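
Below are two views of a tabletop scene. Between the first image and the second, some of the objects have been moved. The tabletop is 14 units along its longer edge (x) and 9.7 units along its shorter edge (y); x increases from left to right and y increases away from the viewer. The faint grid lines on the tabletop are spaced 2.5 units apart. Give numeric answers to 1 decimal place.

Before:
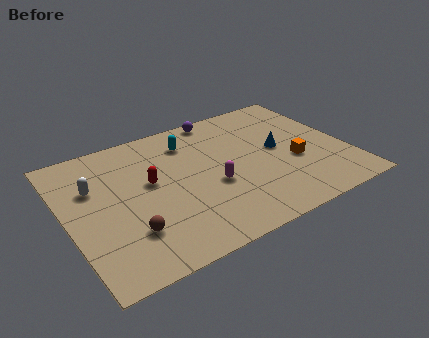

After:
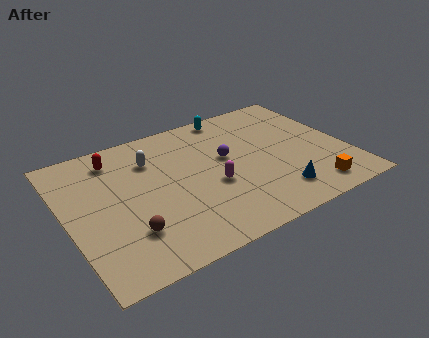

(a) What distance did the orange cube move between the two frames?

2.4

From (11.3, 3.8) to (11.7, 1.4), the orange cube covered √(0.4² + 2.4²) ≈ 2.4 units.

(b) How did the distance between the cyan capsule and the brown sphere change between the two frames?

+2.5

The distance was about 6.3 in the first image and 8.8 in the second, so they moved 2.5 units further apart.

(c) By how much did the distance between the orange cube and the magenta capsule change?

+1.0

The distance was about 4.2 in the first image and 5.2 in the second, so they moved 1.0 units further apart.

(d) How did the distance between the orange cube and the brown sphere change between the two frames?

+0.4

They were about 8.7 units apart before and 9.1 after — 0.4 units further apart.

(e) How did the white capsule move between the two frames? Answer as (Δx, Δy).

(3.0, 0.7)

The white capsule was at about (1.5, 6.4) and moved to about (4.5, 7.1).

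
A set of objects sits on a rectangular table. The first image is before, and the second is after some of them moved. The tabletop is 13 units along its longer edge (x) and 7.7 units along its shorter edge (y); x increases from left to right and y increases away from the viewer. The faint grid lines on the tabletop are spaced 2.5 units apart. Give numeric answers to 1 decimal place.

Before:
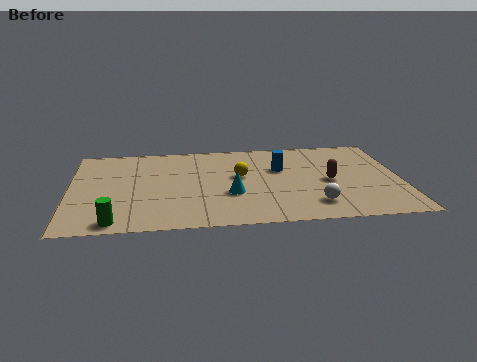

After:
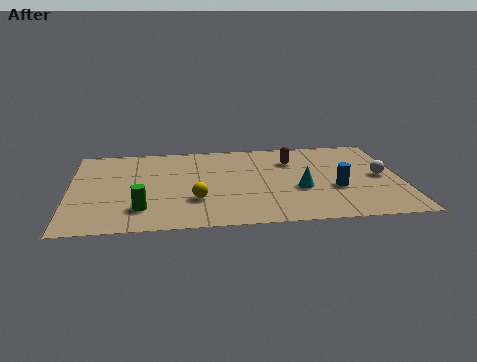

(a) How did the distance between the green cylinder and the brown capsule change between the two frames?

-1.8

The distance was about 8.9 in the first image and 7.1 in the second, so they moved 1.8 units closer together.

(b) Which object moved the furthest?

the white sphere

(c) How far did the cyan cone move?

2.7

From (6.3, 2.8) to (9.0, 3.0), the cyan cone covered √(2.7² + 0.2²) ≈ 2.7 units.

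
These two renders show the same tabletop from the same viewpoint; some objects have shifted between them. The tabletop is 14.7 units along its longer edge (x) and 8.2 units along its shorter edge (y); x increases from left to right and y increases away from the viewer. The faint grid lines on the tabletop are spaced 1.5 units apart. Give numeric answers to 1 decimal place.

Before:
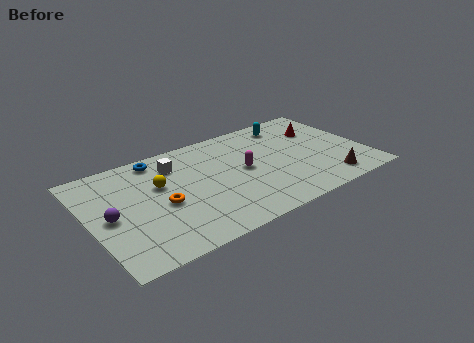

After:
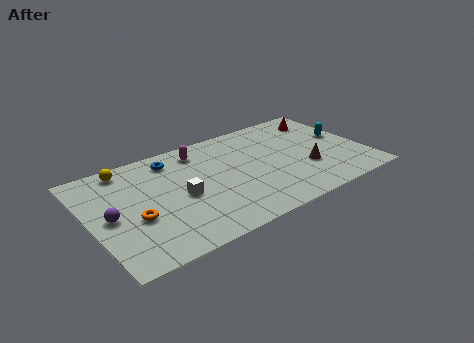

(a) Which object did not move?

the purple sphere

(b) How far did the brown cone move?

1.7

The brown cone was near (12.3, 1.3) before and (11.4, 2.8) after, so it travelled √(0.9² + 1.5²) ≈ 1.7 units.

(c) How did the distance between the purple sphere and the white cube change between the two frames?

-0.8

The distance was about 4.5 in the first image and 3.7 in the second, so they moved 0.8 units closer together.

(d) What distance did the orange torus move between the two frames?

1.6

The orange torus was near (3.7, 3.6) before and (2.2, 3.2) after, so it travelled √(1.5² + 0.4²) ≈ 1.6 units.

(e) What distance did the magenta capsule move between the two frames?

3.3

The magenta capsule moved from about (8.2, 4.2) to (6.2, 6.8), a distance of √(2.0² + 2.6²) ≈ 3.3.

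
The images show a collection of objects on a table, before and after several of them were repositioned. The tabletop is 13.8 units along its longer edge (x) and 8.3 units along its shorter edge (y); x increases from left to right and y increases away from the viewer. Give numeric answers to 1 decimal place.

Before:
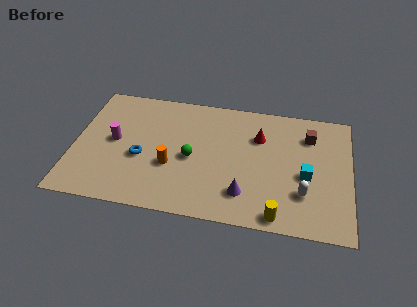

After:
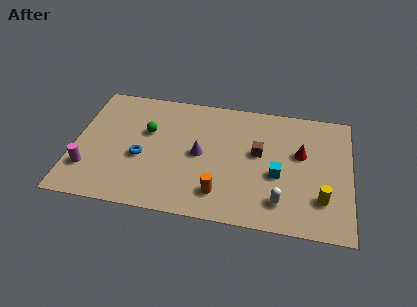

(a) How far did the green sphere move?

2.7

The green sphere was near (5.9, 3.8) before and (3.6, 5.2) after, so it travelled √(2.3² + 1.4²) ≈ 2.7 units.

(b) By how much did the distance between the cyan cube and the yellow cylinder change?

-0.6

The distance was about 3.1 in the first image and 2.5 in the second, so they moved 0.6 units closer together.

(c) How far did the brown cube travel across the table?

3.0

The brown cube was near (11.7, 6.3) before and (9.2, 4.7) after, so it travelled √(2.5² + 1.6²) ≈ 3.0 units.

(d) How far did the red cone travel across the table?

2.2

The red cone moved from about (9.2, 5.8) to (11.3, 5.0), a distance of √(2.1² + 0.8²) ≈ 2.2.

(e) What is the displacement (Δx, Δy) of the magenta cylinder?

(-1.2, -2.1)

From the two frames, the magenta cylinder sits at roughly (2.0, 4.3) before and (0.8, 2.2) after.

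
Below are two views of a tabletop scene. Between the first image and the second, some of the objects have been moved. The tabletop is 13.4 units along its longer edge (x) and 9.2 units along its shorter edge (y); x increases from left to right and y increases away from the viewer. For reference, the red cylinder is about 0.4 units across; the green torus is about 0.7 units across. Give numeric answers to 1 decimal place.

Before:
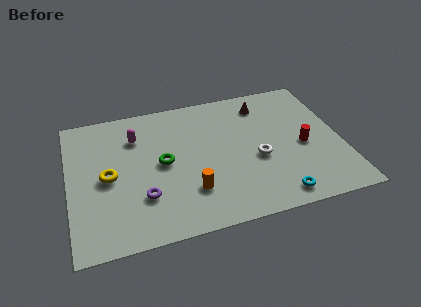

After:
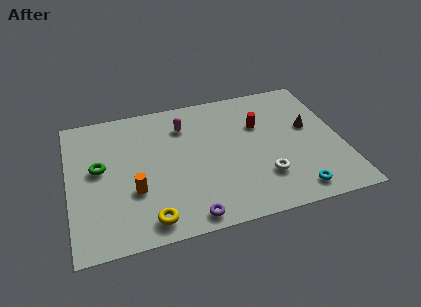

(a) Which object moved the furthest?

the yellow torus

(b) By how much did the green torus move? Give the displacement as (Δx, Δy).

(-3.1, 0.4)

The green torus started near (4.6, 4.7) and ended near (1.5, 5.1).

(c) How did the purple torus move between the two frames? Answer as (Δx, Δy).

(2.1, -1.8)

The purple torus was at about (3.5, 2.7) and moved to about (5.6, 0.9).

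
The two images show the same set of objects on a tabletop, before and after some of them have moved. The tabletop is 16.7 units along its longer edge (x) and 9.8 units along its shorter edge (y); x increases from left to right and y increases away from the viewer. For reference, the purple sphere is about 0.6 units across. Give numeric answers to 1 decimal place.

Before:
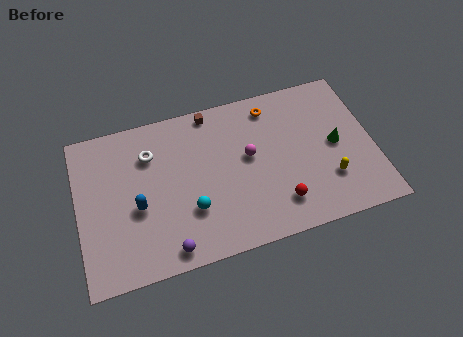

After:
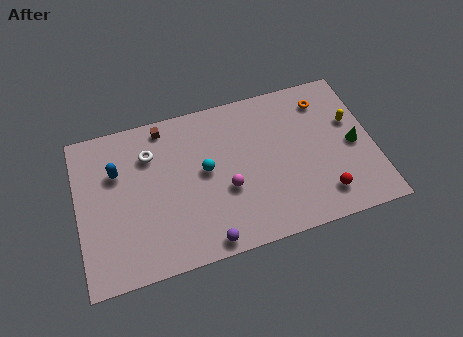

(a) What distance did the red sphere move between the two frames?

2.5

From (11.1, 2.1) to (13.6, 1.9), the red sphere covered √(2.5² + 0.2²) ≈ 2.5 units.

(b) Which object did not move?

the white torus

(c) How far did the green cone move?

1.0

From (14.6, 4.9) to (15.6, 4.6), the green cone covered √(1.0² + 0.3²) ≈ 1.0 units.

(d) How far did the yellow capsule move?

3.7

From (14.0, 2.8) to (15.6, 6.1), the yellow capsule covered √(1.6² + 3.3²) ≈ 3.7 units.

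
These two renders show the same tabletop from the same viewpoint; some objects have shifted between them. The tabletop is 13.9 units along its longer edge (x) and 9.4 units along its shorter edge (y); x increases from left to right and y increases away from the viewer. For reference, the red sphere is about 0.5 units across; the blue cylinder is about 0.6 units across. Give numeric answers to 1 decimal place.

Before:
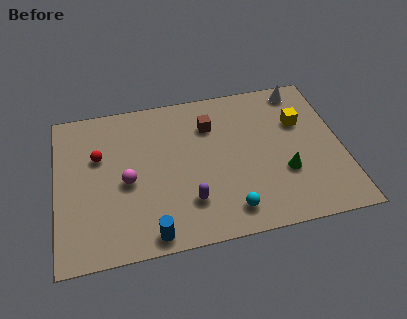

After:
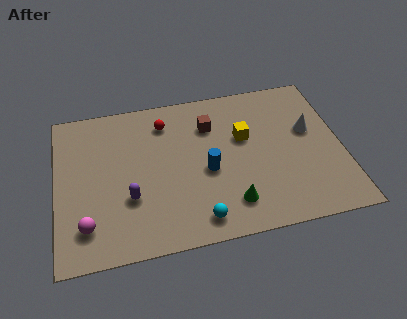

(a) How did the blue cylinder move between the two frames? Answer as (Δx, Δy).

(2.9, 3.2)

The blue cylinder started near (4.4, 0.9) and ended near (7.3, 4.1).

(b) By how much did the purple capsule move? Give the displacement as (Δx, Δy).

(-2.8, 0.8)

From the two frames, the purple capsule sits at roughly (6.3, 2.4) before and (3.5, 3.2) after.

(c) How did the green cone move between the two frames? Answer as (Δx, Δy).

(-2.7, -1.3)

The green cone started near (11.0, 3.2) and ended near (8.3, 1.9).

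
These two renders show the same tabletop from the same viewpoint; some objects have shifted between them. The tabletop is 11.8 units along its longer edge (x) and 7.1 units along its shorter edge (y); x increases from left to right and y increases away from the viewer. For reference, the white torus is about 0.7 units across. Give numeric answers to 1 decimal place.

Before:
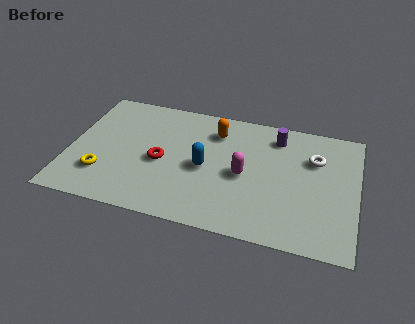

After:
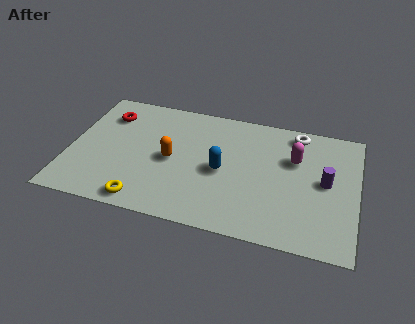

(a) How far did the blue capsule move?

0.7

From (5.6, 3.3) to (6.3, 3.3), the blue capsule covered √(0.7² + 0.0²) ≈ 0.7 units.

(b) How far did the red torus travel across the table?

3.3

From (3.8, 3.2) to (1.4, 5.4), the red torus covered √(2.4² + 2.2²) ≈ 3.3 units.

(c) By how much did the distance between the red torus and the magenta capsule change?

+4.4

The distance was about 3.4 in the first image and 7.8 in the second, so they moved 4.4 units further apart.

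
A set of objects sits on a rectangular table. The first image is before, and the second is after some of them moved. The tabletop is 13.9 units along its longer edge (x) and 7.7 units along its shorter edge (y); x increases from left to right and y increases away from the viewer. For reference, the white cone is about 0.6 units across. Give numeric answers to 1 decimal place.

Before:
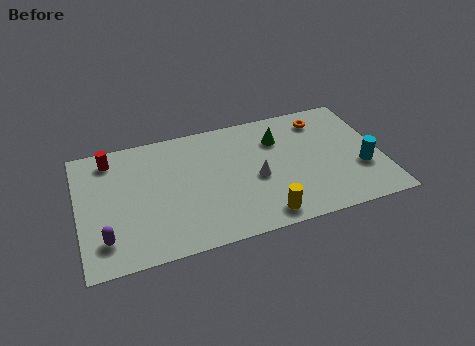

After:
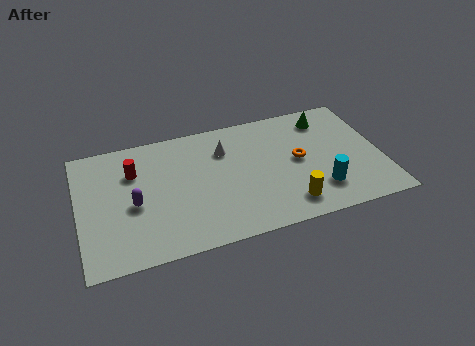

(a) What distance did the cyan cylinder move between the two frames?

2.2

The cyan cylinder moved from about (12.9, 2.7) to (10.9, 1.9), a distance of √(2.0² + 0.8²) ≈ 2.2.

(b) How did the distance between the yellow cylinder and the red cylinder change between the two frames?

-0.7

They were about 8.6 units apart before and 7.9 after — 0.7 units closer together.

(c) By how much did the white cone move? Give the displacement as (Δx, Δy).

(-1.3, 2.2)

The white cone was at about (8.1, 3.4) and moved to about (6.8, 5.6).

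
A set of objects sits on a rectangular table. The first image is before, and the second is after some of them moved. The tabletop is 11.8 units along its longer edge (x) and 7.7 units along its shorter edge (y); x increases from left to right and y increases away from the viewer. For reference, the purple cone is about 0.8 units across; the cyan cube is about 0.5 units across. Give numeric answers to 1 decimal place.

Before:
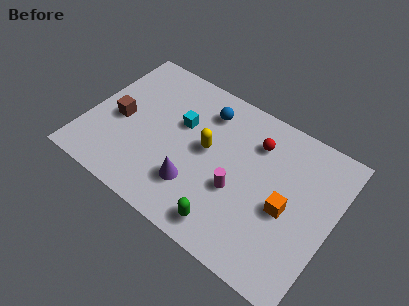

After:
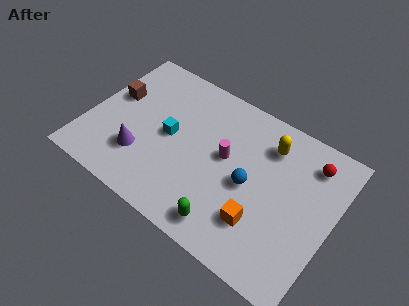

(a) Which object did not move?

the green capsule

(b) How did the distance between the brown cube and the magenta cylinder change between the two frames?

-0.3

They were about 5.9 units apart before and 5.6 after — 0.3 units closer together.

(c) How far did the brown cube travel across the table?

1.2

The brown cube moved from about (1.5, 3.5) to (1.0, 4.6), a distance of √(0.5² + 1.1²) ≈ 1.2.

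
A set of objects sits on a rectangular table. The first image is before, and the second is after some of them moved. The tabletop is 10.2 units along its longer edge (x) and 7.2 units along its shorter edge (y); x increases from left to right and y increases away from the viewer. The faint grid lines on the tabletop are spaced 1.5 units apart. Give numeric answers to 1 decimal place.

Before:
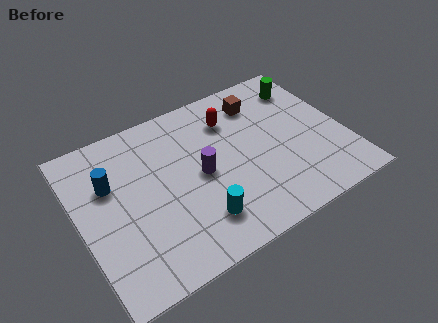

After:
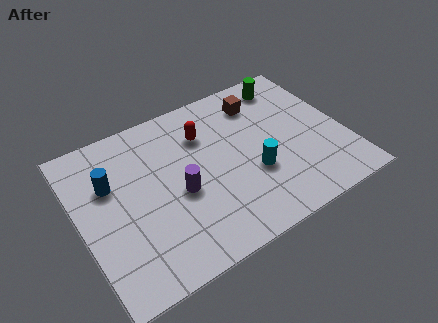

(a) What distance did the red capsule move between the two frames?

1.1

From (6.1, 5.4) to (5.0, 5.2), the red capsule covered √(1.1² + 0.2²) ≈ 1.1 units.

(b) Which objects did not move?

the brown cube and the blue cylinder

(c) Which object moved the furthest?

the cyan cylinder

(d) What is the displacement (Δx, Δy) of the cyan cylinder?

(2.3, 1.0)

The cyan cylinder was at about (4.2, 1.6) and moved to about (6.5, 2.6).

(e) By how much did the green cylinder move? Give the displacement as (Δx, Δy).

(-0.6, 0.4)

The green cylinder started near (9.1, 5.7) and ended near (8.5, 6.1).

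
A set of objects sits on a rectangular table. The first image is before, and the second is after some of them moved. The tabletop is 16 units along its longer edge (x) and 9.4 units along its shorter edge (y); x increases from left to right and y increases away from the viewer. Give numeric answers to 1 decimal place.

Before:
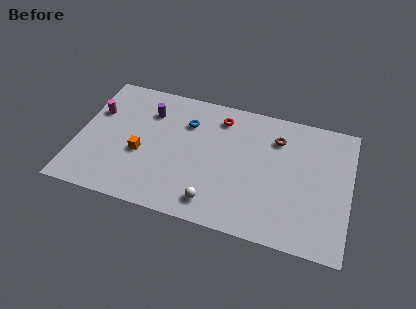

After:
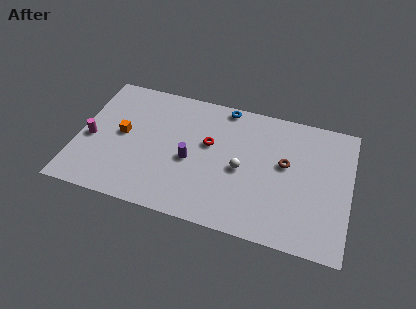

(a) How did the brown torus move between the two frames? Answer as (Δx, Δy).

(0.6, -1.7)

The brown torus was at about (11.6, 7.1) and moved to about (12.2, 5.4).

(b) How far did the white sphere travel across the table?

3.1

The white sphere moved from about (8.3, 1.5) to (9.7, 4.3), a distance of √(1.4² + 2.8²) ≈ 3.1.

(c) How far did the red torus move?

2.2

The red torus was near (8.2, 7.7) before and (7.7, 5.6) after, so it travelled √(0.5² + 2.1²) ≈ 2.2 units.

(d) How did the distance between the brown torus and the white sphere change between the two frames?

-3.8

Before: roughly 6.5 units apart; after: 2.7. That's 3.8 units closer together.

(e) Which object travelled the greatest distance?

the purple cylinder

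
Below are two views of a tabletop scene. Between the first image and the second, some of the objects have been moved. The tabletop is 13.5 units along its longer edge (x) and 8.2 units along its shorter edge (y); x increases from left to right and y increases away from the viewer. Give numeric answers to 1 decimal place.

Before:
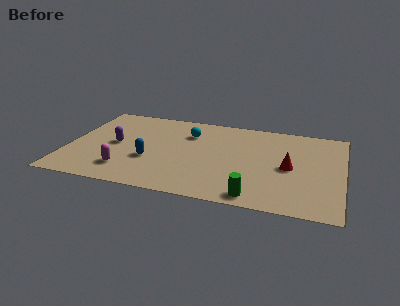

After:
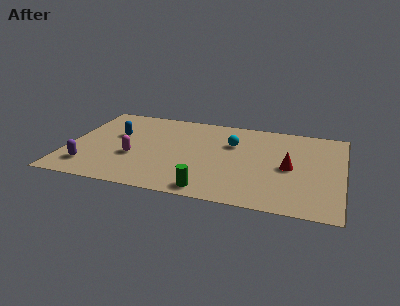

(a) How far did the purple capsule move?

2.6

The purple capsule moved from about (2.3, 4.1) to (1.2, 1.7), a distance of √(1.1² + 2.4²) ≈ 2.6.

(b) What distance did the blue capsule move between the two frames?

2.7

The blue capsule moved from about (4.1, 3.0) to (2.3, 5.0), a distance of √(1.8² + 2.0²) ≈ 2.7.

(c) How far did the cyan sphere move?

2.3

From (5.8, 6.0) to (8.0, 5.5), the cyan sphere covered √(2.2² + 0.5²) ≈ 2.3 units.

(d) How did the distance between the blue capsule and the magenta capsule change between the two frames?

+0.5

Before: roughly 1.6 units apart; after: 2.1. That's 0.5 units further apart.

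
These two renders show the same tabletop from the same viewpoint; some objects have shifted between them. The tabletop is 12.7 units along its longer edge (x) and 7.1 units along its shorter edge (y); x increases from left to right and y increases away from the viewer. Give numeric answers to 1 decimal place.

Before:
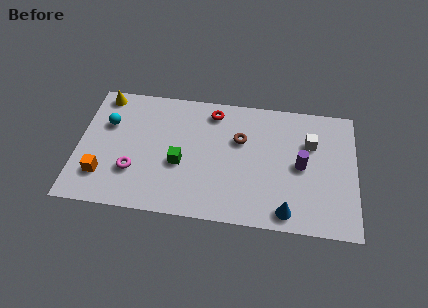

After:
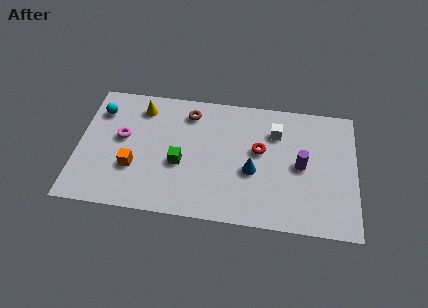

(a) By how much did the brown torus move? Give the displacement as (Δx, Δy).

(-2.4, 1.2)

From the two frames, the brown torus sits at roughly (7.4, 4.6) before and (5.0, 5.8) after.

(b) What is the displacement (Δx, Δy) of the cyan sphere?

(-0.4, 0.7)

From the two frames, the cyan sphere sits at roughly (1.3, 4.7) before and (0.9, 5.4) after.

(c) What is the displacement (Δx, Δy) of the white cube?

(-1.6, 0.4)

The white cube was at about (10.6, 4.8) and moved to about (9.0, 5.2).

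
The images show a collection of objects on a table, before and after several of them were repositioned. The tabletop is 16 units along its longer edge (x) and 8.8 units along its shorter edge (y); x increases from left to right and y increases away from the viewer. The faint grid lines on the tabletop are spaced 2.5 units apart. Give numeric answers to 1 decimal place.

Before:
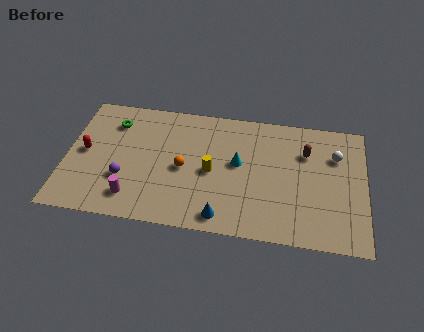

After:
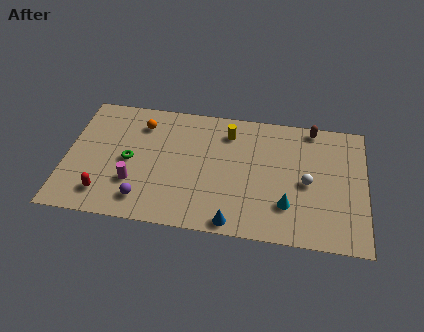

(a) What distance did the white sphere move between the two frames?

2.6

The white sphere moved from about (14.4, 6.2) to (12.9, 4.1), a distance of √(1.5² + 2.1²) ≈ 2.6.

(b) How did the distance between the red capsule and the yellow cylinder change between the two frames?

+1.5

They were about 6.8 units apart before and 8.3 after — 1.5 units further apart.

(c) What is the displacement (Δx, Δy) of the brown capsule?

(0.3, 1.8)

From the two frames, the brown capsule sits at roughly (12.8, 6.2) before and (13.1, 8.0) after.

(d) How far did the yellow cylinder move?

3.0

The yellow cylinder moved from about (7.8, 4.1) to (8.6, 7.0), a distance of √(0.8² + 2.9²) ≈ 3.0.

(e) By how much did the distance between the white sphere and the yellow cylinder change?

-1.7

The distance was about 6.9 in the first image and 5.2 in the second, so they moved 1.7 units closer together.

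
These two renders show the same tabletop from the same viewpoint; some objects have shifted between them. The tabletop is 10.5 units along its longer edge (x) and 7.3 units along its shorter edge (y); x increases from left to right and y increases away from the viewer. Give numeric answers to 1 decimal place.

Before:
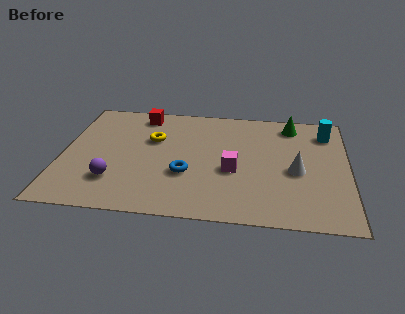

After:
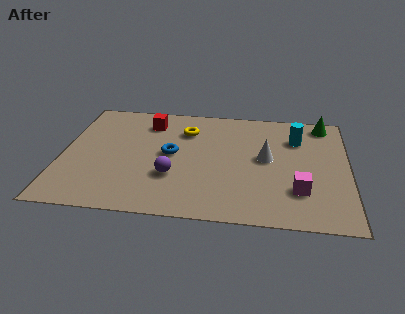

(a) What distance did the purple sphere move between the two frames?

2.2

From (2.0, 1.9) to (4.1, 2.4), the purple sphere covered √(2.1² + 0.5²) ≈ 2.2 units.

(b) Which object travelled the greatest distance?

the magenta cube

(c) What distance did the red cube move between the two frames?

0.6

From (2.8, 6.3) to (3.1, 5.8), the red cube covered √(0.3² + 0.5²) ≈ 0.6 units.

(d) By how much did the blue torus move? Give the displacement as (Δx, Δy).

(-0.6, 1.2)

From the two frames, the blue torus sits at roughly (4.6, 2.6) before and (4.0, 3.8) after.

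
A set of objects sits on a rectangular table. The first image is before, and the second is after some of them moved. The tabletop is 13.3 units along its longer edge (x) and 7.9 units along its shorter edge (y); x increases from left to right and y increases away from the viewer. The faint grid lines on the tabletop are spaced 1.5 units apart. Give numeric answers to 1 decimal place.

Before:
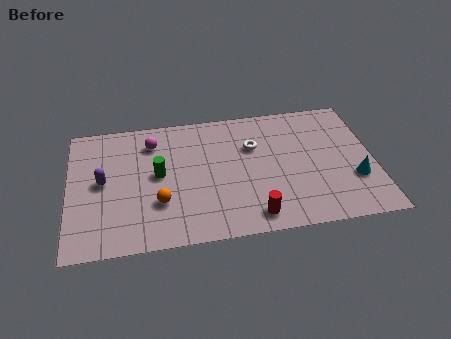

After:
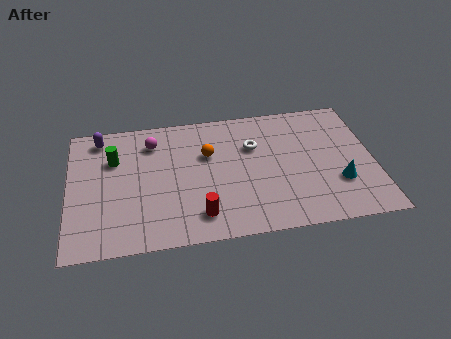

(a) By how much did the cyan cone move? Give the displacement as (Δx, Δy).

(-0.7, -0.1)

From the two frames, the cyan cone sits at roughly (12.4, 2.6) before and (11.7, 2.5) after.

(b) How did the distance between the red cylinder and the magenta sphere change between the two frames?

-1.5

The distance was about 6.6 in the first image and 5.1 in the second, so they moved 1.5 units closer together.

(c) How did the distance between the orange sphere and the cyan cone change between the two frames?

-2.3

They were about 8.5 units apart before and 6.2 after — 2.3 units closer together.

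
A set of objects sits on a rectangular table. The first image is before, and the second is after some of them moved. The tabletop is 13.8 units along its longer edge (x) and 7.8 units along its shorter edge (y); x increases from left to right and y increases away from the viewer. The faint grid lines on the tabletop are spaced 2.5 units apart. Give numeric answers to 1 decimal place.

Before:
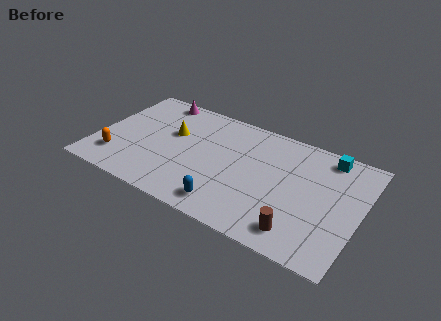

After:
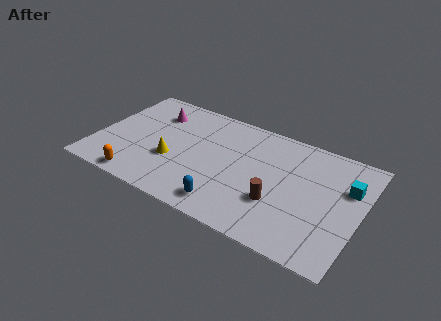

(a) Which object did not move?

the blue capsule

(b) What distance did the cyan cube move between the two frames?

2.0

The cyan cube was near (11.8, 6.8) before and (13.0, 5.2) after, so it travelled √(1.2² + 1.6²) ≈ 2.0 units.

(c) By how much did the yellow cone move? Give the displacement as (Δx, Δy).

(0.3, -1.9)

The yellow cone was at about (3.8, 4.8) and moved to about (4.1, 2.9).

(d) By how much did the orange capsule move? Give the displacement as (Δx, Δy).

(1.4, -1.0)

From the two frames, the orange capsule sits at roughly (1.3, 1.8) before and (2.7, 0.8) after.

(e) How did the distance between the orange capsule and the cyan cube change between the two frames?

-0.4

They were about 11.6 units apart before and 11.2 after — 0.4 units closer together.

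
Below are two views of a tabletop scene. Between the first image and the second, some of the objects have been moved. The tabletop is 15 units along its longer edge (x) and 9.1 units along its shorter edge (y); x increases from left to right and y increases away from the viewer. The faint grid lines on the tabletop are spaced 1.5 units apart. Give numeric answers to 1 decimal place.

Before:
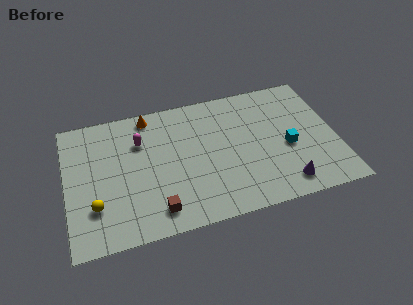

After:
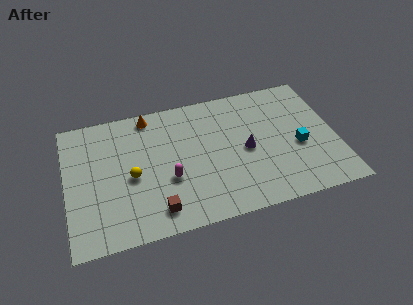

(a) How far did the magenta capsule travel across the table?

3.3

The magenta capsule was near (4.2, 6.4) before and (5.6, 3.4) after, so it travelled √(1.4² + 3.0²) ≈ 3.3 units.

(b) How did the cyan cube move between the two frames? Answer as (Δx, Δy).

(0.6, -0.1)

The cyan cube was at about (12.3, 3.9) and moved to about (12.9, 3.8).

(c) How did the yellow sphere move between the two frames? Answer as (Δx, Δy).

(2.1, 1.5)

The yellow sphere was at about (1.5, 2.6) and moved to about (3.6, 4.1).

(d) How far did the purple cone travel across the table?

3.5

The purple cone was near (11.9, 1.4) before and (10.0, 4.3) after, so it travelled √(1.9² + 2.9²) ≈ 3.5 units.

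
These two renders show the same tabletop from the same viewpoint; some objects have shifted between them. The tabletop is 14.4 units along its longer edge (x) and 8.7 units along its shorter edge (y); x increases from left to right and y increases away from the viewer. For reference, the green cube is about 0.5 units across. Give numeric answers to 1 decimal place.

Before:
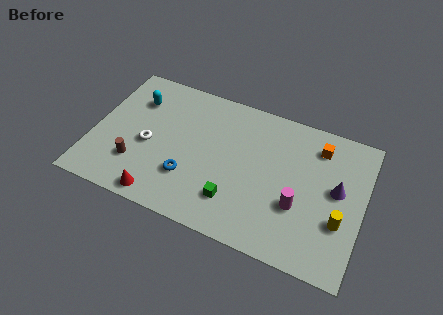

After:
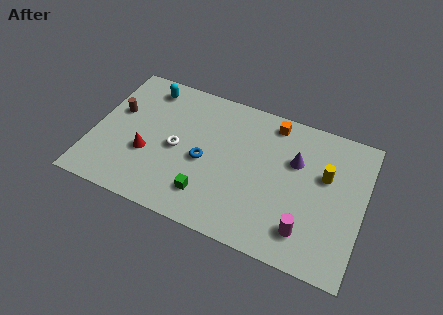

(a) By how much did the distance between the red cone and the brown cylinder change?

+0.7

Before: roughly 2.1 units apart; after: 2.8. That's 0.7 units further apart.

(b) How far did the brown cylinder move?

3.2

From (2.5, 2.4) to (1.1, 5.3), the brown cylinder covered √(1.4² + 2.9²) ≈ 3.2 units.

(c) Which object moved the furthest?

the brown cylinder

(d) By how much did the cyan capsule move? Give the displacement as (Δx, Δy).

(0.5, 1.0)

From the two frames, the cyan capsule sits at roughly (2.0, 6.4) before and (2.5, 7.4) after.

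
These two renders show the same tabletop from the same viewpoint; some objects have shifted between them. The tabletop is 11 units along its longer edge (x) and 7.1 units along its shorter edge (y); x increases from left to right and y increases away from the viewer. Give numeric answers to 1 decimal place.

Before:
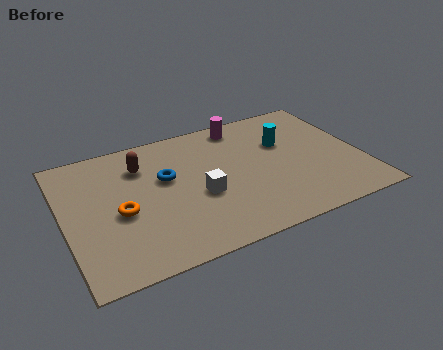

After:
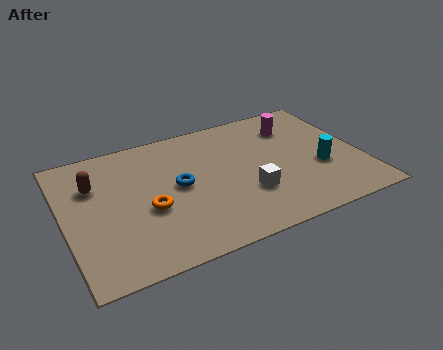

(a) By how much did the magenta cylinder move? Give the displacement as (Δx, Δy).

(1.9, -0.8)

From the two frames, the magenta cylinder sits at roughly (6.9, 6.2) before and (8.8, 5.4) after.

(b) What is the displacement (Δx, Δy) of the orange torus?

(1.0, -0.2)

The orange torus was at about (2.0, 3.1) and moved to about (3.0, 2.9).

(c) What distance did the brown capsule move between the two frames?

1.8

From (3.0, 5.3) to (1.2, 4.9), the brown capsule covered √(1.8² + 0.4²) ≈ 1.8 units.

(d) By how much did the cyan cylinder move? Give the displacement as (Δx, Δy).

(1.1, -1.9)

The cyan cylinder started near (8.3, 4.6) and ended near (9.4, 2.7).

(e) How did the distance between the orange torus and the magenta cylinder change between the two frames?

+0.5

The distance was about 5.8 in the first image and 6.3 in the second, so they moved 0.5 units further apart.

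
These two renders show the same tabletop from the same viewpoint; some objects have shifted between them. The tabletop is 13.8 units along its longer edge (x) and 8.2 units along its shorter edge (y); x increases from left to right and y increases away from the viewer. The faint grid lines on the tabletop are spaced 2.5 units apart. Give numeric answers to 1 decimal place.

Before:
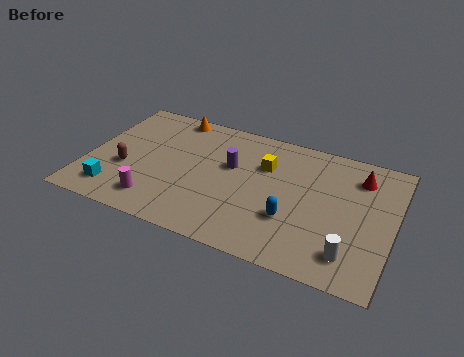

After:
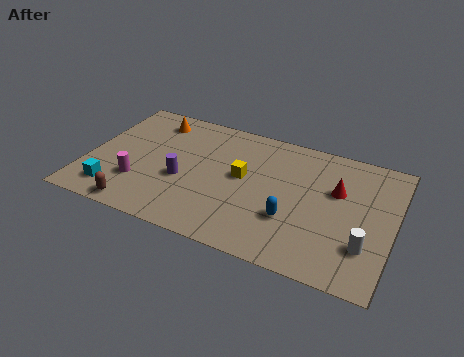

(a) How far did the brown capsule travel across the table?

2.5

From (1.8, 3.1) to (2.7, 0.8), the brown capsule covered √(0.9² + 2.3²) ≈ 2.5 units.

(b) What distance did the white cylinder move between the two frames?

0.9

From (12.1, 1.6) to (12.7, 2.3), the white cylinder covered √(0.6² + 0.7²) ≈ 0.9 units.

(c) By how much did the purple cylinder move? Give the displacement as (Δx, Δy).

(-2.0, -1.7)

The purple cylinder started near (6.4, 5.0) and ended near (4.4, 3.3).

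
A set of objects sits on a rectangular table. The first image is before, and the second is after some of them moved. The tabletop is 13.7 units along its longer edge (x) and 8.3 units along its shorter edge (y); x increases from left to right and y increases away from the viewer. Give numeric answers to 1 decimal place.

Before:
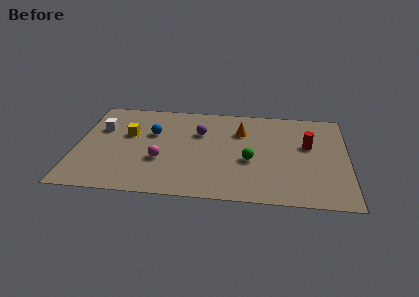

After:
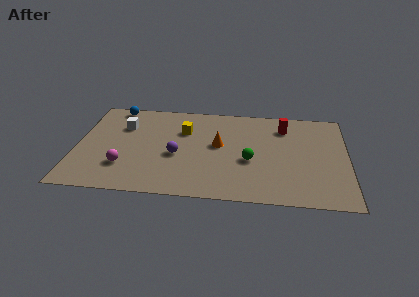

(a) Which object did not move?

the green sphere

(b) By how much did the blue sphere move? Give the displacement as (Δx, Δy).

(-2.0, 2.2)

The blue sphere was at about (3.8, 5.3) and moved to about (1.8, 7.5).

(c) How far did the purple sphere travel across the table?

2.4

From (6.2, 5.6) to (5.1, 3.5), the purple sphere covered √(1.1² + 2.1²) ≈ 2.4 units.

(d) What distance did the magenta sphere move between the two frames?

1.9

The magenta sphere was near (4.3, 3.0) before and (2.5, 2.3) after, so it travelled √(1.8² + 0.7²) ≈ 1.9 units.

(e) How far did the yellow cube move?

2.9

From (2.6, 5.1) to (5.4, 5.7), the yellow cube covered √(2.8² + 0.6²) ≈ 2.9 units.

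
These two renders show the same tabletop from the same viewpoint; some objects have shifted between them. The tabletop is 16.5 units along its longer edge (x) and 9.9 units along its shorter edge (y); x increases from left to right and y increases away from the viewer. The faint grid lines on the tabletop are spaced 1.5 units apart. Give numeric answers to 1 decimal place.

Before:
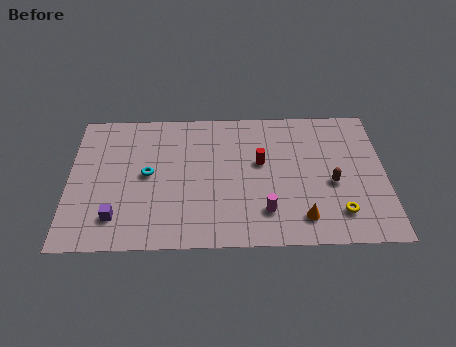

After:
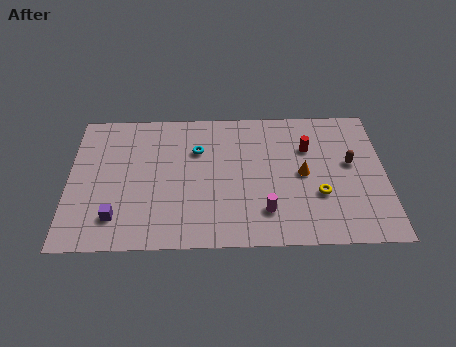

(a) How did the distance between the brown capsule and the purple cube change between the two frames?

+1.3

Before: roughly 11.4 units apart; after: 12.7. That's 1.3 units further apart.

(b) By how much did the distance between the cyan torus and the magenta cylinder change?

-1.0

Before: roughly 6.7 units apart; after: 5.7. That's 1.0 units closer together.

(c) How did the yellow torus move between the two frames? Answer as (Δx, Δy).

(-1.0, 1.3)

The yellow torus started near (14.0, 2.1) and ended near (13.0, 3.4).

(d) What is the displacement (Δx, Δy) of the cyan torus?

(2.6, 1.7)

From the two frames, the cyan torus sits at roughly (4.1, 5.1) before and (6.7, 6.8) after.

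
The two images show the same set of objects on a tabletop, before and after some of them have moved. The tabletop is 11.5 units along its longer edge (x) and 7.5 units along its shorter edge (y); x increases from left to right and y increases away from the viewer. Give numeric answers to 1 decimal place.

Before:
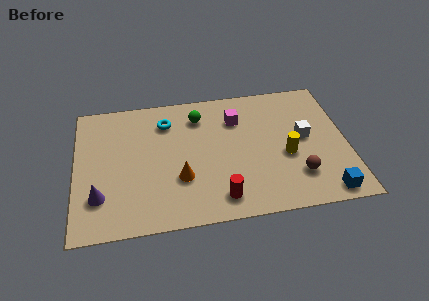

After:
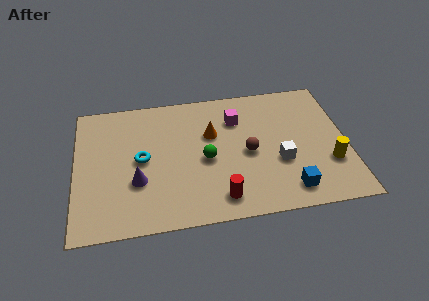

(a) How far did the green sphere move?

2.5

The green sphere moved from about (5.3, 5.9) to (5.5, 3.4), a distance of √(0.2² + 2.5²) ≈ 2.5.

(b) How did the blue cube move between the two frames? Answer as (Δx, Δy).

(-1.5, 0.4)

From the two frames, the blue cube sits at roughly (10.4, 0.8) before and (8.9, 1.2) after.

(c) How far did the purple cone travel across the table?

1.7

The purple cone moved from about (1.0, 2.0) to (2.6, 2.6), a distance of √(1.6² + 0.6²) ≈ 1.7.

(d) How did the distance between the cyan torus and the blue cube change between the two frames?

-1.6

The distance was about 8.2 in the first image and 6.6 in the second, so they moved 1.6 units closer together.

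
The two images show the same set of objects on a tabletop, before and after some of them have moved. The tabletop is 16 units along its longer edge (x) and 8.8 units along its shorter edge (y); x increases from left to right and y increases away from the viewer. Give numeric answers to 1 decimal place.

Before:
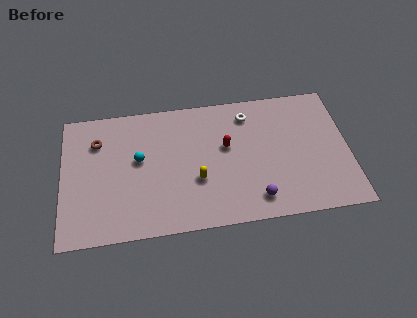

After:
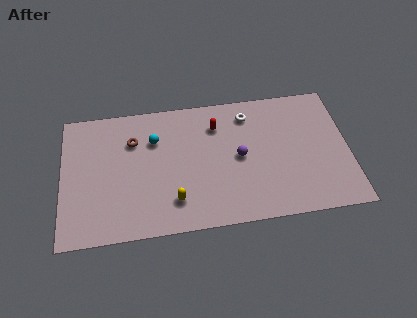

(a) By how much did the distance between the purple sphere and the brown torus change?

-3.8

The distance was about 10.0 in the first image and 6.2 in the second, so they moved 3.8 units closer together.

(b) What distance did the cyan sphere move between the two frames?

1.5

From (4.3, 5.0) to (5.2, 6.2), the cyan sphere covered √(0.9² + 1.2²) ≈ 1.5 units.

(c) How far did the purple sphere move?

3.0

The purple sphere moved from about (10.7, 1.5) to (9.9, 4.4), a distance of √(0.8² + 2.9²) ≈ 3.0.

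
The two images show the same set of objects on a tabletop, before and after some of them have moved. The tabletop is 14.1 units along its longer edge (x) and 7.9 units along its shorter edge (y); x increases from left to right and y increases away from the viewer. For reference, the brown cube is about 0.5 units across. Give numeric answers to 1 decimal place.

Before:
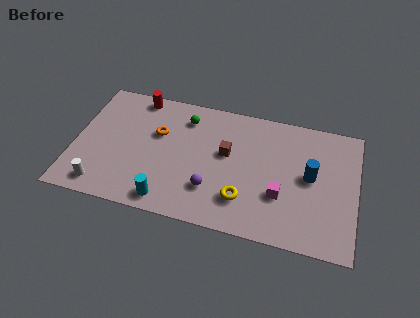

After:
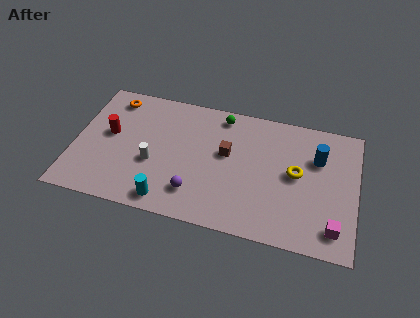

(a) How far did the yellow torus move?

3.3

The yellow torus was near (8.6, 2.0) before and (11.1, 4.2) after, so it travelled √(2.5² + 2.2²) ≈ 3.3 units.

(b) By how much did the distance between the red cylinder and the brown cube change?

+0.6

They were about 5.3 units apart before and 5.9 after — 0.6 units further apart.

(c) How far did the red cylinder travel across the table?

3.0

From (2.9, 7.1) to (1.7, 4.4), the red cylinder covered √(1.2² + 2.7²) ≈ 3.0 units.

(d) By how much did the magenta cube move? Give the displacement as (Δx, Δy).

(2.7, -1.3)

The magenta cube started near (10.4, 2.7) and ended near (13.1, 1.4).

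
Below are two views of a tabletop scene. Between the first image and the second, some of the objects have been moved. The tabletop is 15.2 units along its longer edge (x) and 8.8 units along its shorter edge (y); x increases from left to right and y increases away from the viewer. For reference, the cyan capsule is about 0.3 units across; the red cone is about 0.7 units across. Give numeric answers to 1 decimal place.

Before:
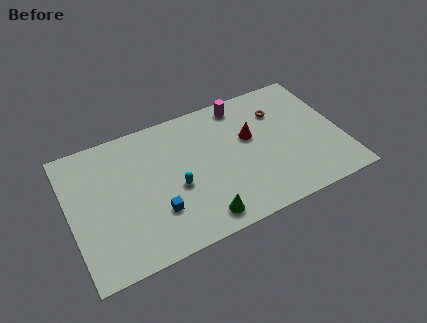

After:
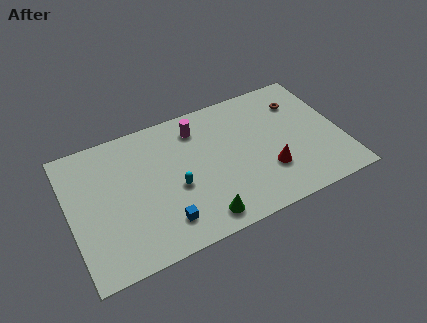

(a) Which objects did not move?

the cyan capsule and the green cone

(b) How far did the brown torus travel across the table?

1.2

The brown torus moved from about (12.0, 6.4) to (13.2, 6.6), a distance of √(1.2² + 0.2²) ≈ 1.2.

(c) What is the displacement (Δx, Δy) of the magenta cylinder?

(-2.6, -0.6)

From the two frames, the magenta cylinder sits at roughly (10.0, 7.7) before and (7.4, 7.1) after.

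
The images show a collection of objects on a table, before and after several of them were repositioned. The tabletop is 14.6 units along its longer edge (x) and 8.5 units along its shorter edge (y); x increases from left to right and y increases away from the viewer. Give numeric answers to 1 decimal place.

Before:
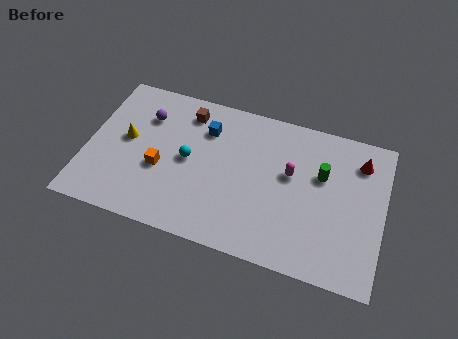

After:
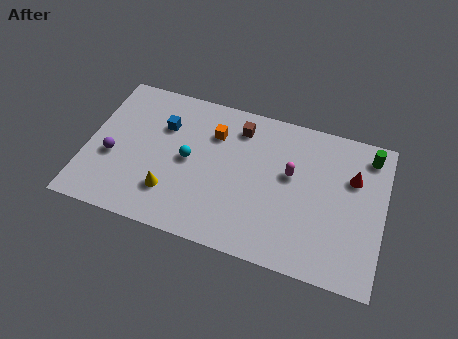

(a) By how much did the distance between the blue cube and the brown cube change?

+2.6

They were about 1.2 units apart before and 3.8 after — 2.6 units further apart.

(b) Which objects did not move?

the magenta capsule and the cyan sphere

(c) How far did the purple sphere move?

3.1

From (2.7, 6.2) to (1.3, 3.4), the purple sphere covered √(1.4² + 2.8²) ≈ 3.1 units.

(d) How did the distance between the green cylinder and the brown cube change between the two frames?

-0.6

The distance was about 7.0 in the first image and 6.4 in the second, so they moved 0.6 units closer together.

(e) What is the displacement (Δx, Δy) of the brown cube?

(2.6, -0.1)

From the two frames, the brown cube sits at roughly (4.7, 7.0) before and (7.3, 6.9) after.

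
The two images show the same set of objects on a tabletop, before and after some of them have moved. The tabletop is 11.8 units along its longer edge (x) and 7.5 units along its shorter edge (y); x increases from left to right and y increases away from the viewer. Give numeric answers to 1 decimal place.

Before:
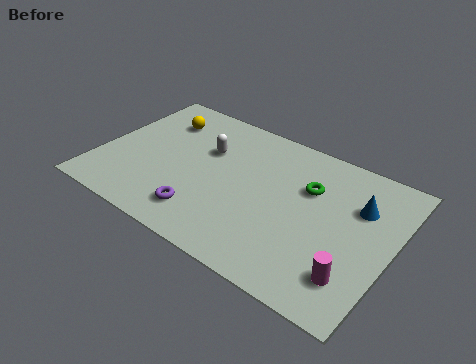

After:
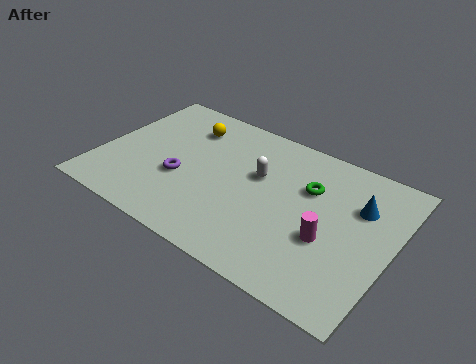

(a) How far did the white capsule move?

2.2

The white capsule moved from about (4.1, 4.9) to (6.3, 4.6), a distance of √(2.2² + 0.3²) ≈ 2.2.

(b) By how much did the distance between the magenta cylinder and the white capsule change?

-3.7

They were about 7.2 units apart before and 3.5 after — 3.7 units closer together.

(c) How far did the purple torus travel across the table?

1.8

The purple torus moved from about (4.6, 1.5) to (3.4, 2.9), a distance of √(1.2² + 1.4²) ≈ 1.8.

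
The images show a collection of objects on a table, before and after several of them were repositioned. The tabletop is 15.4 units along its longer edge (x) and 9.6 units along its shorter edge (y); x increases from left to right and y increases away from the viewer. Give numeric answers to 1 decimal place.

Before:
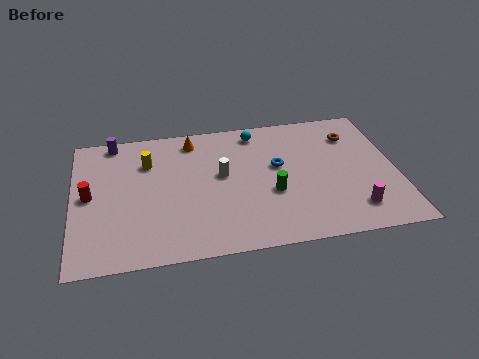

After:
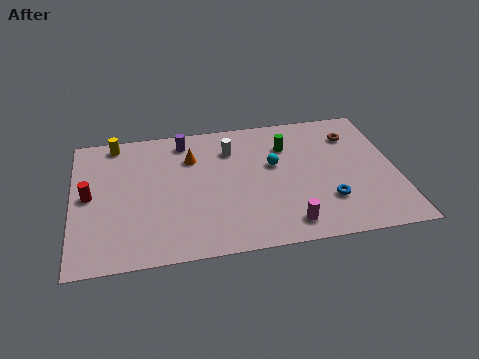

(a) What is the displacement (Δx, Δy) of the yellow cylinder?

(-1.5, 1.7)

From the two frames, the yellow cylinder sits at roughly (3.6, 6.9) before and (2.1, 8.6) after.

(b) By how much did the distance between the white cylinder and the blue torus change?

+3.6

The distance was about 2.7 in the first image and 6.3 in the second, so they moved 3.6 units further apart.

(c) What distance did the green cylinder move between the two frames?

3.4

The green cylinder moved from about (9.4, 3.7) to (10.3, 7.0), a distance of √(0.9² + 3.3²) ≈ 3.4.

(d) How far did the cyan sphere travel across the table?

2.7

From (8.9, 8.3) to (9.6, 5.7), the cyan sphere covered √(0.7² + 2.6²) ≈ 2.7 units.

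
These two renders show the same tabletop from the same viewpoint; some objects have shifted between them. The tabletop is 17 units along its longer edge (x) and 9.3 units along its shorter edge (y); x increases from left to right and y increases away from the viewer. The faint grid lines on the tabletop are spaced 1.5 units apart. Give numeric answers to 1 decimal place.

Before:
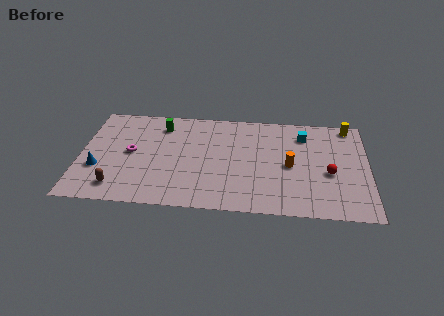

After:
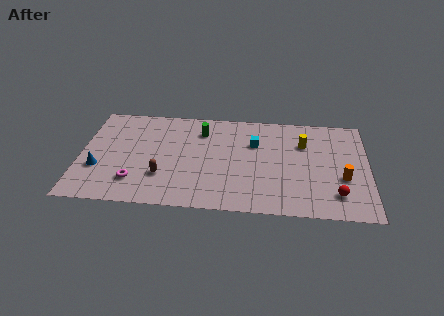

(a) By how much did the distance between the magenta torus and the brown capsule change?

-1.6

They were about 3.3 units apart before and 1.7 after — 1.6 units closer together.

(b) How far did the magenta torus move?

2.6

The magenta torus moved from about (3.0, 4.8) to (3.3, 2.2), a distance of √(0.3² + 2.6²) ≈ 2.6.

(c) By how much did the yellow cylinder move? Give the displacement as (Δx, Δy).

(-2.7, -1.9)

From the two frames, the yellow cylinder sits at roughly (15.9, 8.4) before and (13.2, 6.5) after.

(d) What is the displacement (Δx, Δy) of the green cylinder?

(2.4, -0.3)

The green cylinder was at about (4.7, 7.5) and moved to about (7.1, 7.2).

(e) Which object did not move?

the blue cone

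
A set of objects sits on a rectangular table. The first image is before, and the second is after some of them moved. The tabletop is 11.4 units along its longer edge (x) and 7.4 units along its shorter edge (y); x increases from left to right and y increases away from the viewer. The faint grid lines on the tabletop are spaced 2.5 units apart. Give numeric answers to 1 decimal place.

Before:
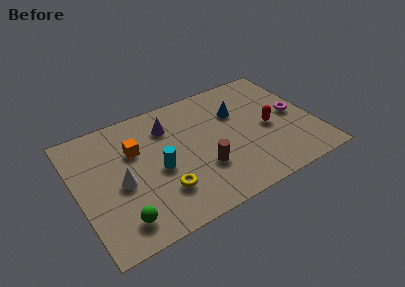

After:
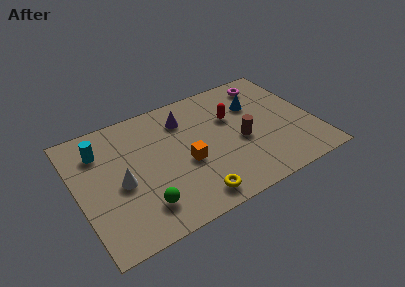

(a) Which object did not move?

the white cone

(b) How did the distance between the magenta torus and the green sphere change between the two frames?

-0.9

The distance was about 9.1 in the first image and 8.2 in the second, so they moved 0.9 units closer together.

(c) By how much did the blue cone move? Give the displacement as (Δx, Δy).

(0.9, 0.1)

The blue cone started near (7.9, 5.0) and ended near (8.8, 5.1).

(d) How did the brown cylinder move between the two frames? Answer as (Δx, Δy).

(2.0, 0.8)

From the two frames, the brown cylinder sits at roughly (5.8, 2.4) before and (7.8, 3.2) after.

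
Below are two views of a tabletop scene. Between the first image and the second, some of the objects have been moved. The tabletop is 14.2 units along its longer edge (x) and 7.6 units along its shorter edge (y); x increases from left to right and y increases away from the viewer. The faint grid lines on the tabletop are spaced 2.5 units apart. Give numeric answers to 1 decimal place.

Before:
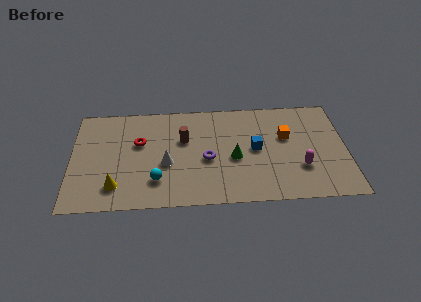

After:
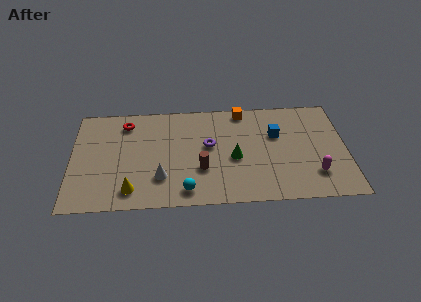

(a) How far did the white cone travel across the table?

1.0

The white cone moved from about (4.9, 3.1) to (4.6, 2.1), a distance of √(0.3² + 1.0²) ≈ 1.0.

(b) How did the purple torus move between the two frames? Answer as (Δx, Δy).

(0.1, 1.0)

The purple torus started near (7.0, 3.3) and ended near (7.1, 4.3).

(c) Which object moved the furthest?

the orange cube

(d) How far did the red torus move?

1.7

The red torus moved from about (3.5, 4.7) to (2.8, 6.2), a distance of √(0.7² + 1.5²) ≈ 1.7.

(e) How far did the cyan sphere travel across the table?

1.7

The cyan sphere moved from about (4.4, 1.9) to (5.9, 1.1), a distance of √(1.5² + 0.8²) ≈ 1.7.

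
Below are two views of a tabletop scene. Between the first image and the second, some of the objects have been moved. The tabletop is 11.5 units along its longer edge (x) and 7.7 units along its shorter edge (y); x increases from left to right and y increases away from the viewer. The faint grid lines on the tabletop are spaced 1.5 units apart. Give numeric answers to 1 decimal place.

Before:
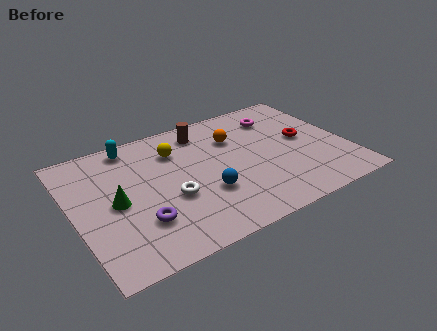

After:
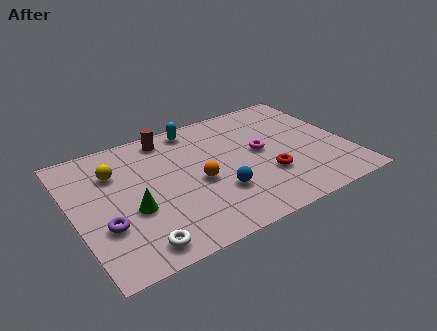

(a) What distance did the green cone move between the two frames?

0.9

The green cone moved from about (1.7, 3.7) to (2.3, 3.0), a distance of √(0.6² + 0.7²) ≈ 0.9.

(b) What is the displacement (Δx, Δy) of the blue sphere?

(0.5, -0.2)

From the two frames, the blue sphere sits at roughly (5.3, 2.6) before and (5.8, 2.4) after.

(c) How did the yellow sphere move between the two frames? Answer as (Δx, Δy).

(-2.6, -0.2)

From the two frames, the yellow sphere sits at roughly (4.5, 5.7) before and (1.9, 5.5) after.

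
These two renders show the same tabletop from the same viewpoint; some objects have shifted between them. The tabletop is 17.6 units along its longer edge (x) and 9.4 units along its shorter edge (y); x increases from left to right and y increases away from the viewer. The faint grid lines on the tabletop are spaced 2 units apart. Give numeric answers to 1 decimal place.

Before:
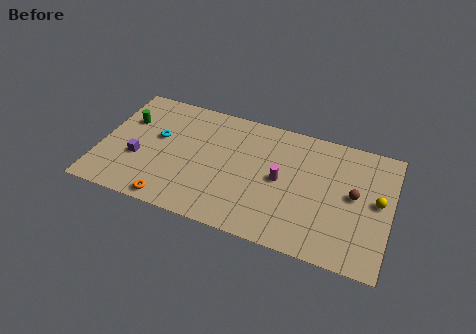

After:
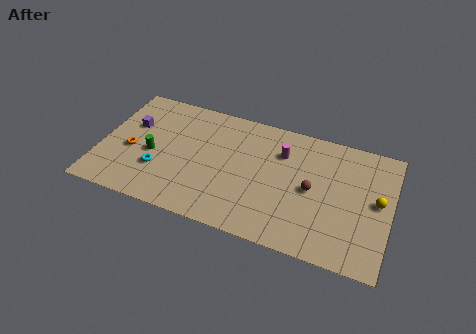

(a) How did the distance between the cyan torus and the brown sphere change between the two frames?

-2.7

They were about 12.0 units apart before and 9.3 after — 2.7 units closer together.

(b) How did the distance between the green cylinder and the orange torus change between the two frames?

-5.0

Before: roughly 6.3 units apart; after: 1.3. That's 5.0 units closer together.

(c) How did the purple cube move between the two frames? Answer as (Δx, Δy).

(-0.7, 2.5)

The purple cube started near (2.4, 3.5) and ended near (1.7, 6.0).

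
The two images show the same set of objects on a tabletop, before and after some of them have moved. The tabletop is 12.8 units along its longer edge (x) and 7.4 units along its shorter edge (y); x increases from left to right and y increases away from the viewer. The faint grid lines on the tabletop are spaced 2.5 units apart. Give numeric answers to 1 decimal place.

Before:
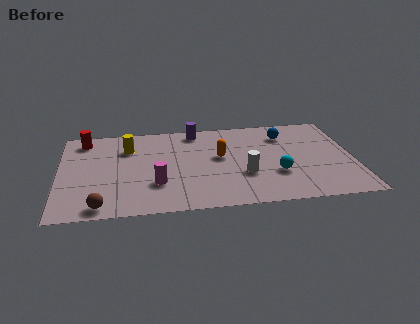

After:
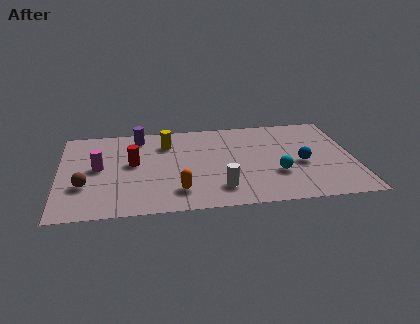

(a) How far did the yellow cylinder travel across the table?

1.7

The yellow cylinder moved from about (3.0, 5.4) to (4.7, 5.6), a distance of √(1.7² + 0.2²) ≈ 1.7.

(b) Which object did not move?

the cyan sphere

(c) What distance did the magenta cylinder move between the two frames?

3.0

The magenta cylinder was near (4.2, 2.3) before and (1.7, 3.9) after, so it travelled √(2.5² + 1.6²) ≈ 3.0 units.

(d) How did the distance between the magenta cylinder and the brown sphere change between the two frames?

-1.3

The distance was about 2.8 in the first image and 1.5 in the second, so they moved 1.3 units closer together.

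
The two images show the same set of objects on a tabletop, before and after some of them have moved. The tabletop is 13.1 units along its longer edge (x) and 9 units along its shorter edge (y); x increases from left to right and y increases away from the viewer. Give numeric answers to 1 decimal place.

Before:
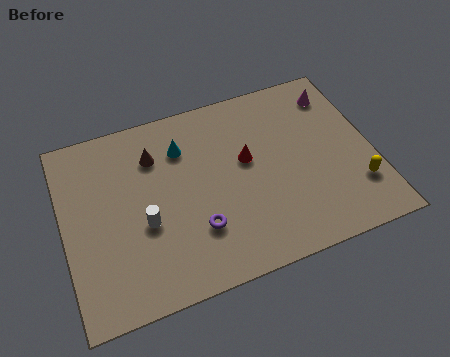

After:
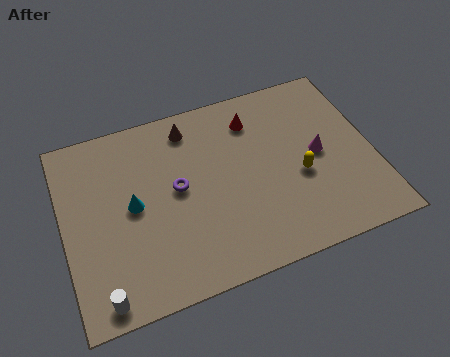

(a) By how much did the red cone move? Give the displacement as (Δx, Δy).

(0.5, 1.9)

The red cone was at about (7.8, 5.2) and moved to about (8.3, 7.1).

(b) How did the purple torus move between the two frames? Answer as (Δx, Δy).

(-0.6, 2.2)

The purple torus was at about (5.4, 2.6) and moved to about (4.8, 4.8).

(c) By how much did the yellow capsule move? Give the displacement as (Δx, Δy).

(-2.3, 1.3)

The yellow capsule started near (12.2, 2.4) and ended near (9.9, 3.7).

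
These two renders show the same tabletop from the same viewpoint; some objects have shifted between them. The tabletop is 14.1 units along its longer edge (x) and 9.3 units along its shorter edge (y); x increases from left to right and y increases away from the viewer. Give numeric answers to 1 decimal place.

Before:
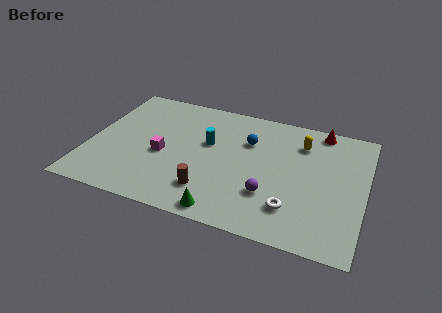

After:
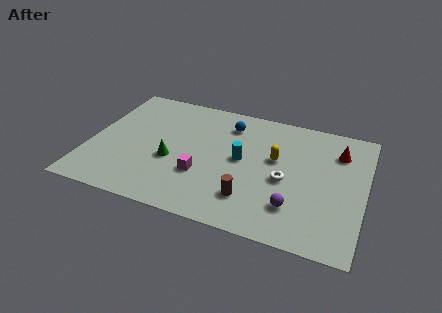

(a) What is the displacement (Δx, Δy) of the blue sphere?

(-1.1, 1.0)

The blue sphere was at about (8.0, 6.4) and moved to about (6.9, 7.4).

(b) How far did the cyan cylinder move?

1.9

From (6.0, 5.6) to (7.8, 4.9), the cyan cylinder covered √(1.8² + 0.7²) ≈ 1.9 units.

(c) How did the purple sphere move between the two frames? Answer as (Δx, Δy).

(1.3, -0.5)

The purple sphere started near (9.4, 2.8) and ended near (10.7, 2.3).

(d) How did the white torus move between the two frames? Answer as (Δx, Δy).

(-0.5, 1.9)

From the two frames, the white torus sits at roughly (10.6, 2.2) before and (10.1, 4.1) after.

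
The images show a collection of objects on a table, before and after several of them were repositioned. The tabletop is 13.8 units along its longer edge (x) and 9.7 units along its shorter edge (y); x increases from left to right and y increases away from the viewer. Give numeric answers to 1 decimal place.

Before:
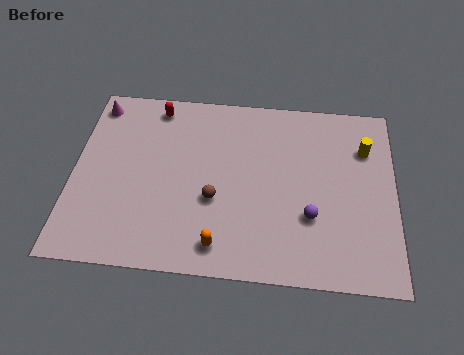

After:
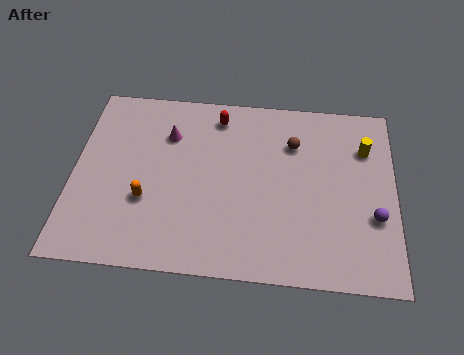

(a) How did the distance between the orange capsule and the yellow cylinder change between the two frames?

+1.7

They were about 8.3 units apart before and 10.0 after — 1.7 units further apart.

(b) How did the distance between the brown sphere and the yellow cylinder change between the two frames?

-4.1

They were about 7.2 units apart before and 3.1 after — 4.1 units closer together.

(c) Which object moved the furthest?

the brown sphere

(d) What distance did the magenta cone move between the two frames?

3.5

The magenta cone was near (0.8, 8.4) before and (4.0, 7.0) after, so it travelled √(3.2² + 1.4²) ≈ 3.5 units.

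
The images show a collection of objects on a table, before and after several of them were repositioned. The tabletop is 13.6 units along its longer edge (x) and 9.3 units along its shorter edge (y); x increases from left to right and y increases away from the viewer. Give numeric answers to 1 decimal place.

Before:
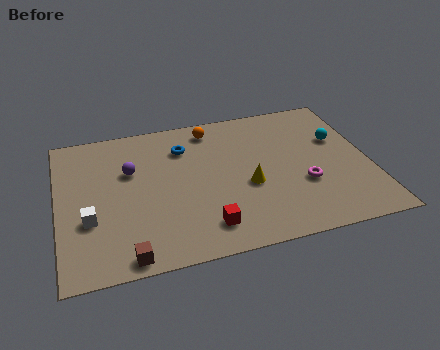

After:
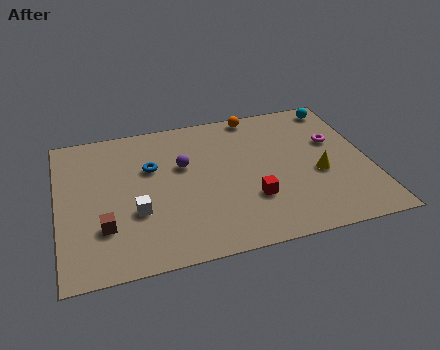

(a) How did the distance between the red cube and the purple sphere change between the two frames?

-1.2

They were about 5.2 units apart before and 4.0 after — 1.2 units closer together.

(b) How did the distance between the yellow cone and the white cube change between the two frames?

+1.1

The distance was about 6.9 in the first image and 8.0 in the second, so they moved 1.1 units further apart.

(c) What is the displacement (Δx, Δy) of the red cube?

(2.1, 1.2)

The red cube was at about (6.2, 1.7) and moved to about (8.3, 2.9).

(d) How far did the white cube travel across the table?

2.0

From (1.3, 3.3) to (3.3, 3.3), the white cube covered √(2.0² + 0.0²) ≈ 2.0 units.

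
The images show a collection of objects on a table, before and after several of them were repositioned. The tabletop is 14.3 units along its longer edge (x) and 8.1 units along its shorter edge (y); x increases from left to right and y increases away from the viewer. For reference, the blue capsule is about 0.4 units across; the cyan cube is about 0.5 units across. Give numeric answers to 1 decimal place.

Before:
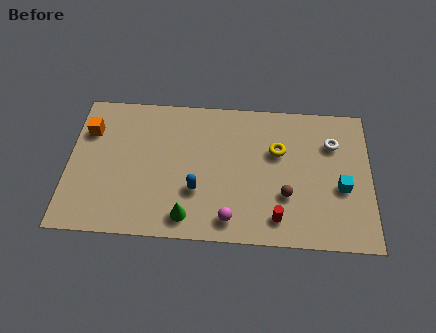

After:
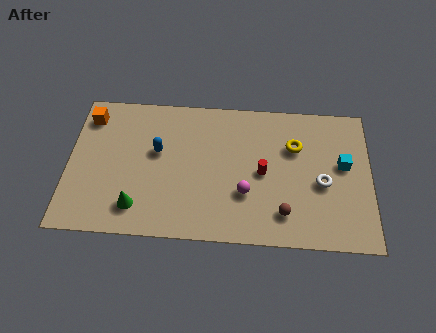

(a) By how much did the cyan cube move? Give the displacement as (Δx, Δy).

(0.1, 1.3)

The cyan cube started near (12.9, 3.3) and ended near (13.0, 4.6).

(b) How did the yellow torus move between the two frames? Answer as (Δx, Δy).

(0.8, 0.3)

The yellow torus started near (9.9, 5.2) and ended near (10.7, 5.5).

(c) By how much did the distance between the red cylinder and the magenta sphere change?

-0.8

The distance was about 2.2 in the first image and 1.4 in the second, so they moved 0.8 units closer together.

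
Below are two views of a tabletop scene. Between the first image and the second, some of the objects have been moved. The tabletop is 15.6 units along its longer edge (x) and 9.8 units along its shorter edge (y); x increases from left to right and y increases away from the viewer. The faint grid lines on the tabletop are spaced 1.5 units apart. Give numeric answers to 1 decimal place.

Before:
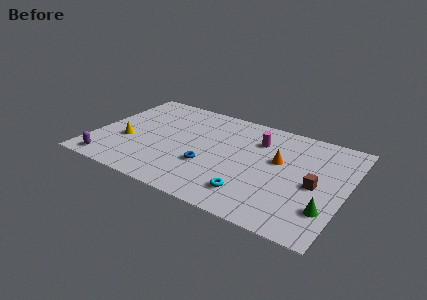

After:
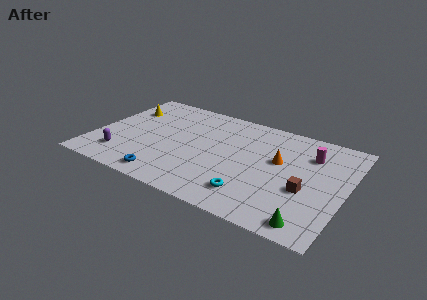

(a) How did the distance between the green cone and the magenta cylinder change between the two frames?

-0.5

The distance was about 6.6 in the first image and 6.1 in the second, so they moved 0.5 units closer together.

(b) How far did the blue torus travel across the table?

3.2

From (7.3, 3.4) to (5.0, 1.2), the blue torus covered √(2.3² + 2.2²) ≈ 3.2 units.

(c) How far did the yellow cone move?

3.4

The yellow cone was near (2.1, 3.7) before and (1.4, 7.0) after, so it travelled √(0.7² + 3.3²) ≈ 3.4 units.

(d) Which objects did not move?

the cyan torus and the orange cone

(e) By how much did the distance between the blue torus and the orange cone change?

+3.1

Before: roughly 4.8 units apart; after: 7.9. That's 3.1 units further apart.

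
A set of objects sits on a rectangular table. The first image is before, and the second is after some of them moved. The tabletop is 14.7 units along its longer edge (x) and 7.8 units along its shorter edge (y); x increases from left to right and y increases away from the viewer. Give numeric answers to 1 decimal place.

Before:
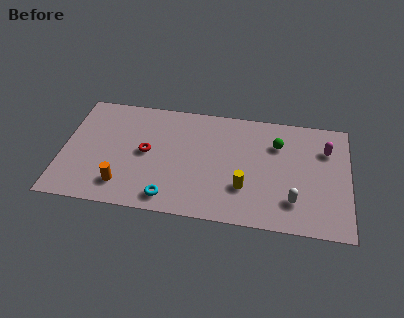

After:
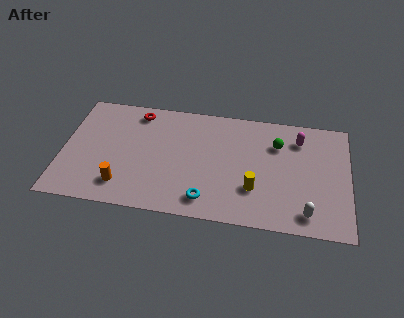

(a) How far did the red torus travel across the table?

2.8

From (4.3, 4.0) to (3.7, 6.7), the red torus covered √(0.6² + 2.7²) ≈ 2.8 units.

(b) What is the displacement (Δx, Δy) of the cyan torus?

(1.9, 0.2)

From the two frames, the cyan torus sits at roughly (5.6, 1.1) before and (7.5, 1.3) after.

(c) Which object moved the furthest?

the red torus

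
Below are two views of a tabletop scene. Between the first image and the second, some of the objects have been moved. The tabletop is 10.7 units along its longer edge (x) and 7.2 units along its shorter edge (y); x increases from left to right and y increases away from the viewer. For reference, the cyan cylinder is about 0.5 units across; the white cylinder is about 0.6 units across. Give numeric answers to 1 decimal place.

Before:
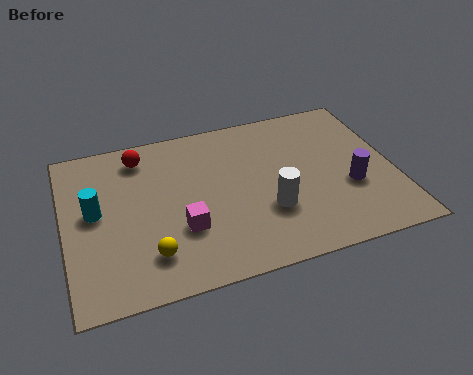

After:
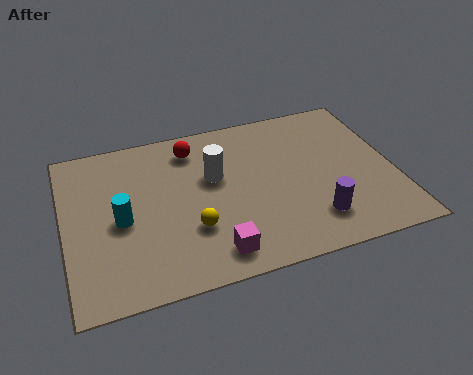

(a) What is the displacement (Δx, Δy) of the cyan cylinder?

(0.8, -0.6)

The cyan cylinder was at about (1.0, 3.9) and moved to about (1.8, 3.3).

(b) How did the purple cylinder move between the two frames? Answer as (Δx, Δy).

(-1.3, -1.1)

The purple cylinder was at about (9.2, 2.7) and moved to about (7.9, 1.6).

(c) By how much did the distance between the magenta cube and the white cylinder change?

+0.5

The distance was about 2.8 in the first image and 3.3 in the second, so they moved 0.5 units further apart.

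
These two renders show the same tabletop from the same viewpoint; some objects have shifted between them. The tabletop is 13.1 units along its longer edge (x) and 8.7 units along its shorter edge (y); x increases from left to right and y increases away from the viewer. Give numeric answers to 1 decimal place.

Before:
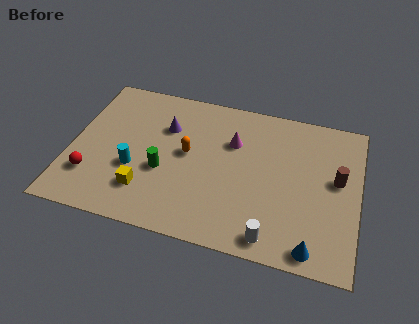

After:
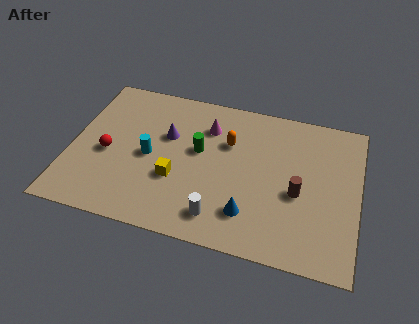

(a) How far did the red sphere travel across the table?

1.6

From (1.1, 2.3) to (1.7, 3.8), the red sphere covered √(0.6² + 1.5²) ≈ 1.6 units.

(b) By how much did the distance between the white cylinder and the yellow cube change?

-3.3

They were about 5.9 units apart before and 2.6 after — 3.3 units closer together.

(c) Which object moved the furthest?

the blue cone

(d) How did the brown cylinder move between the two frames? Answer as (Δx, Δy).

(-1.7, -1.2)

The brown cylinder started near (12.1, 4.9) and ended near (10.4, 3.7).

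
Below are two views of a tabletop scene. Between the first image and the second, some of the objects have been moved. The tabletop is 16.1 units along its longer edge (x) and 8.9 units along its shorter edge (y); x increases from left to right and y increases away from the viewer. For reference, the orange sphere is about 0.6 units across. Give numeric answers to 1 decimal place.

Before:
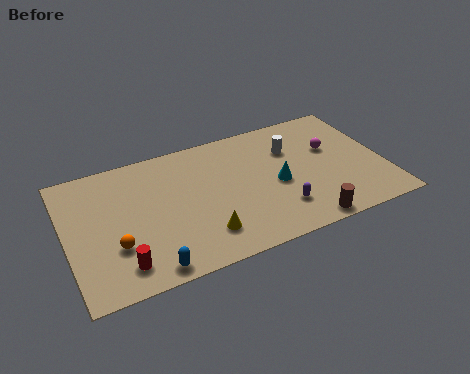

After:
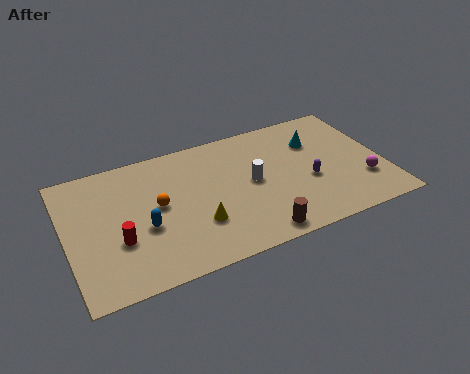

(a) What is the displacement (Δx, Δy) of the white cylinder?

(-2.2, -1.6)

From the two frames, the white cylinder sits at roughly (11.6, 6.2) before and (9.4, 4.6) after.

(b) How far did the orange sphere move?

3.0

The orange sphere was near (2.3, 2.9) before and (4.6, 4.8) after, so it travelled √(2.3² + 1.9²) ≈ 3.0 units.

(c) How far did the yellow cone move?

0.8

The yellow cone was near (6.6, 2.0) before and (6.4, 2.8) after, so it travelled √(0.2² + 0.8²) ≈ 0.8 units.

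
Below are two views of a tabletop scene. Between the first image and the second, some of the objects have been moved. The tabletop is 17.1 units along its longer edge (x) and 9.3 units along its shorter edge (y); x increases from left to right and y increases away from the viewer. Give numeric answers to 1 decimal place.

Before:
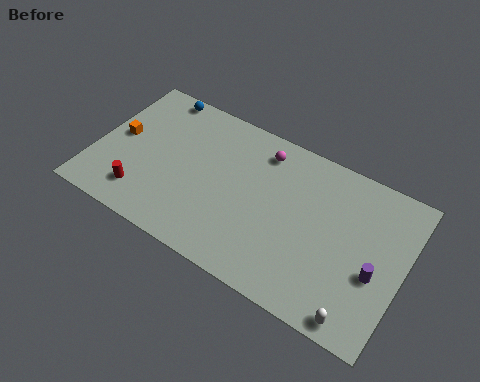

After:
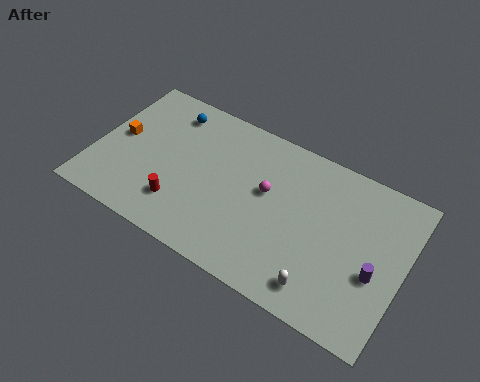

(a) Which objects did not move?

the orange cube and the purple cylinder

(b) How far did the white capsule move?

2.2

From (15.2, 0.9) to (13.1, 1.5), the white capsule covered √(2.1² + 0.6²) ≈ 2.2 units.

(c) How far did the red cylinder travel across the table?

2.1

From (3.0, 1.9) to (5.1, 2.3), the red cylinder covered √(2.1² + 0.4²) ≈ 2.1 units.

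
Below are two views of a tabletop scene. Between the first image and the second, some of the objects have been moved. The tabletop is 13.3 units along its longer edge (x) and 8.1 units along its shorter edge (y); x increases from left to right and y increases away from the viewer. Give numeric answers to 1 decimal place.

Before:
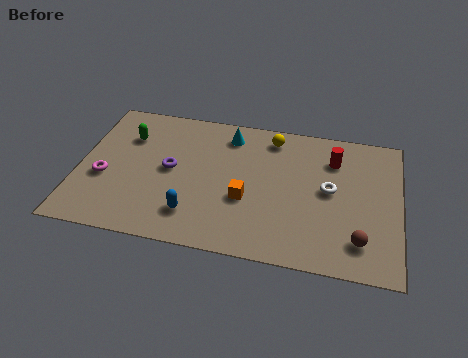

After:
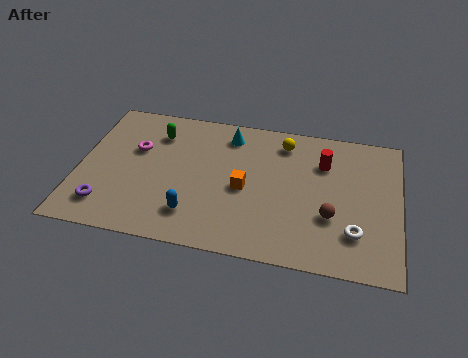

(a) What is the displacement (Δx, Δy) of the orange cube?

(-0.1, 0.6)

The orange cube started near (7.0, 3.1) and ended near (6.9, 3.7).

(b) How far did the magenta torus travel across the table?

2.2

The magenta torus was near (1.1, 3.2) before and (2.3, 5.1) after, so it travelled √(1.2² + 1.9²) ≈ 2.2 units.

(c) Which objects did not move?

the cyan cone and the blue capsule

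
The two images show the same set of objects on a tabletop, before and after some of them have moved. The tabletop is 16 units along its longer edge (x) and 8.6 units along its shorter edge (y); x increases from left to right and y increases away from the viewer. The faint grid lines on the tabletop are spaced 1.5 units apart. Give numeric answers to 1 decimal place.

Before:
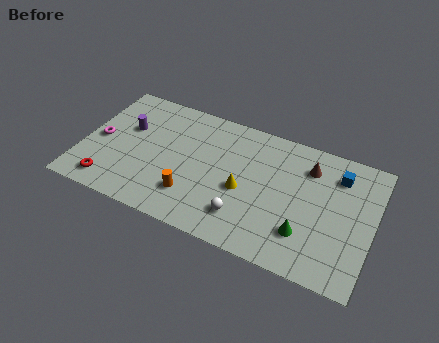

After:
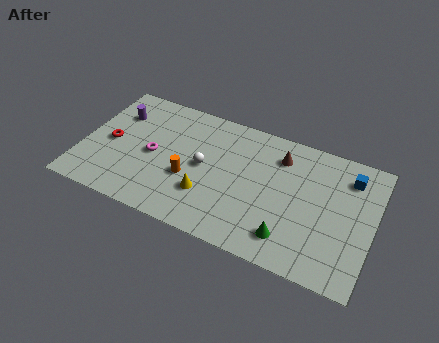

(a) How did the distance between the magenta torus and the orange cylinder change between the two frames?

-3.5

The distance was about 5.7 in the first image and 2.2 in the second, so they moved 3.5 units closer together.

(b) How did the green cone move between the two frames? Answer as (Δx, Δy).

(-0.8, -0.6)

The green cone was at about (12.5, 2.3) and moved to about (11.7, 1.7).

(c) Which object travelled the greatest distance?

the white sphere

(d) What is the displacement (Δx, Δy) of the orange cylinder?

(-0.3, 1.1)

The orange cylinder was at about (6.3, 2.2) and moved to about (6.0, 3.3).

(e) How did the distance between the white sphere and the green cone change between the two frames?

+2.4

Before: roughly 3.3 units apart; after: 5.7. That's 2.4 units further apart.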